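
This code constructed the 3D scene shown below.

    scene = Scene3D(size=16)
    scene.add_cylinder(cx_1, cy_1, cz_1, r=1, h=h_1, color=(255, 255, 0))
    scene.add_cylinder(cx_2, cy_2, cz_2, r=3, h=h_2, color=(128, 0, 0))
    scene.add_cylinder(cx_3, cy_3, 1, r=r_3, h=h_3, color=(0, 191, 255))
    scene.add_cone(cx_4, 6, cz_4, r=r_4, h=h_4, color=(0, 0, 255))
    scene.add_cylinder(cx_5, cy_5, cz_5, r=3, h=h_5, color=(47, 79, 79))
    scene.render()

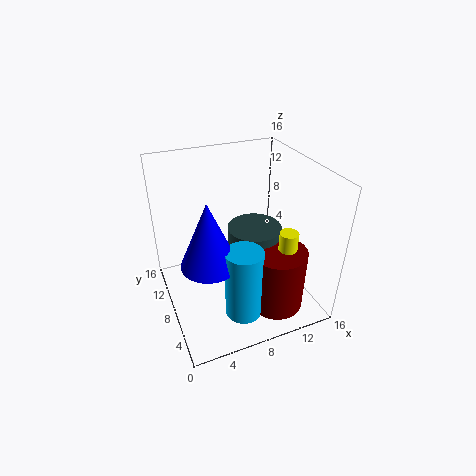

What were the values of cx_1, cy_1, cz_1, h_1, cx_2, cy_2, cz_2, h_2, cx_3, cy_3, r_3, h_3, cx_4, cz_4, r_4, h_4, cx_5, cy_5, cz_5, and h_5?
cx_1 = 12, cy_1 = 4, cz_1 = 4, h_1 = 6, cx_2 = 11, cy_2 = 4, cz_2 = 1, h_2 = 7, cx_3 = 7, cy_3 = 4, r_3 = 2, h_3 = 8, cx_4 = 4, cz_4 = 7, r_4 = 3, h_4 = 7, cx_5 = 10, cy_5 = 8, cz_5 = 1, h_5 = 8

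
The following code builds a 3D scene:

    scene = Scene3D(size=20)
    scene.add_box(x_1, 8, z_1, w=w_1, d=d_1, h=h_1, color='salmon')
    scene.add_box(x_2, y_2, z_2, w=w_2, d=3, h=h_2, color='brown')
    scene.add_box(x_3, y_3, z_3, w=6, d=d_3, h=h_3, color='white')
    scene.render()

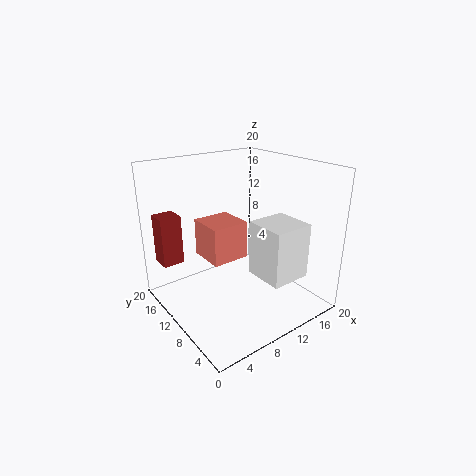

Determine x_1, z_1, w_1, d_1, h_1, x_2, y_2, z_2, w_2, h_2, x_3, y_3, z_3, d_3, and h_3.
x_1 = 5; z_1 = 8; w_1 = 5; d_1 = 5; h_1 = 5; x_2 = 1; y_2 = 15; z_2 = 6; w_2 = 3; h_2 = 7; x_3 = 12; y_3 = 4; z_3 = 4; d_3 = 6; h_3 = 8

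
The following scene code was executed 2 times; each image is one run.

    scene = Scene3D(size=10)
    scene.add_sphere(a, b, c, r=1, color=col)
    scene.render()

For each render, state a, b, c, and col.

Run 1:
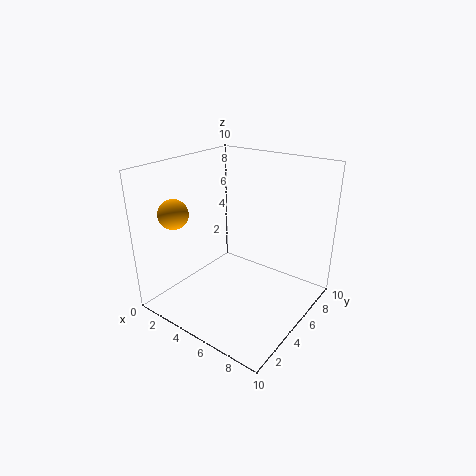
a = 2; b = 2; c = 7; col = 'orange'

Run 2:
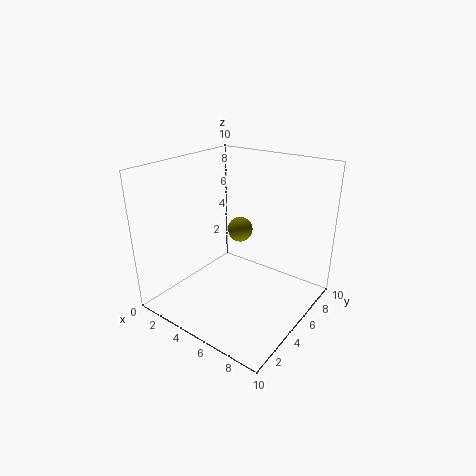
a = 3; b = 8; c = 4; col = 'olive'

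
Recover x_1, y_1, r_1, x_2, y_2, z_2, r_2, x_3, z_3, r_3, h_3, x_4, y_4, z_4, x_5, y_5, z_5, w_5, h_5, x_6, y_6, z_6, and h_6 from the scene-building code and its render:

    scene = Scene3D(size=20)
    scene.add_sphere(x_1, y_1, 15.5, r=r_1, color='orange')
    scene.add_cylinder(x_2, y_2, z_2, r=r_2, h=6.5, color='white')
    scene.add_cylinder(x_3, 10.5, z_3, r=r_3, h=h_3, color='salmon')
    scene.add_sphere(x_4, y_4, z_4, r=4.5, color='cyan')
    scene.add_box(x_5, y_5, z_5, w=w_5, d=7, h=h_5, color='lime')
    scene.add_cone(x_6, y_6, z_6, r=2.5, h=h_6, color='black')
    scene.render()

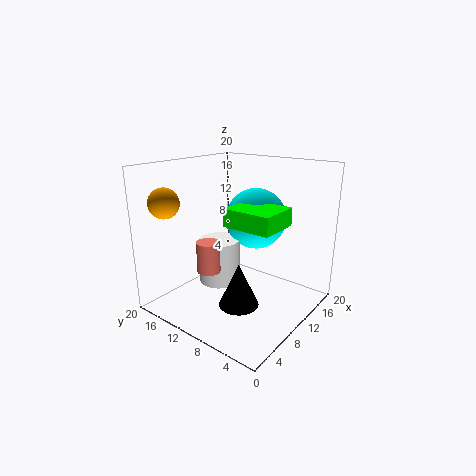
x_1 = 2.5, y_1 = 16, r_1 = 2, x_2 = 10, y_2 = 13.5, z_2 = 2.5, r_2 = 3, x_3 = 4.5, z_3 = 7, r_3 = 1.5, h_3 = 4, x_4 = 15, y_4 = 10.5, z_4 = 11.5, x_5 = 8, y_5 = 4, z_5 = 12, w_5 = 6, h_5 = 2.5, x_6 = 5, y_6 = 6, z_6 = 3.5, h_6 = 5.5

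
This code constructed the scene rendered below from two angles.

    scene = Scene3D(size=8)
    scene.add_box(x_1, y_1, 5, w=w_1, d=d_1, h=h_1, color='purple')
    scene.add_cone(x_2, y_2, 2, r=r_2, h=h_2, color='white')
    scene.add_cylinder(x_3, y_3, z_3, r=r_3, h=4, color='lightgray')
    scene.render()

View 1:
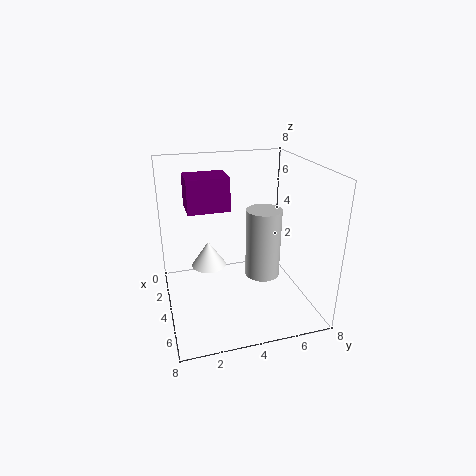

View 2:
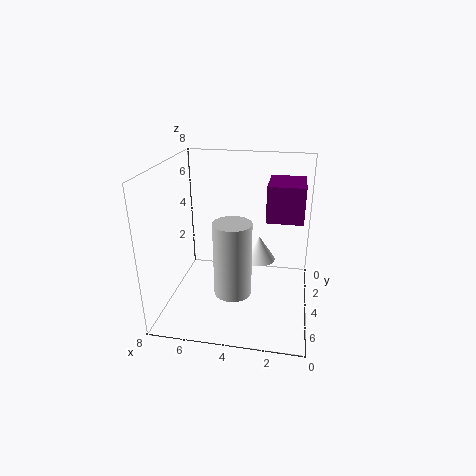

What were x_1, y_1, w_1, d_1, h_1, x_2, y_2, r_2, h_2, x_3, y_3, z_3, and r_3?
x_1 = 0.5, y_1 = 1.5, w_1 = 2, d_1 = 2.5, h_1 = 2, x_2 = 3, y_2 = 2.5, r_2 = 1, h_2 = 1.5, x_3 = 4, y_3 = 5.5, z_3 = 1.5, r_3 = 1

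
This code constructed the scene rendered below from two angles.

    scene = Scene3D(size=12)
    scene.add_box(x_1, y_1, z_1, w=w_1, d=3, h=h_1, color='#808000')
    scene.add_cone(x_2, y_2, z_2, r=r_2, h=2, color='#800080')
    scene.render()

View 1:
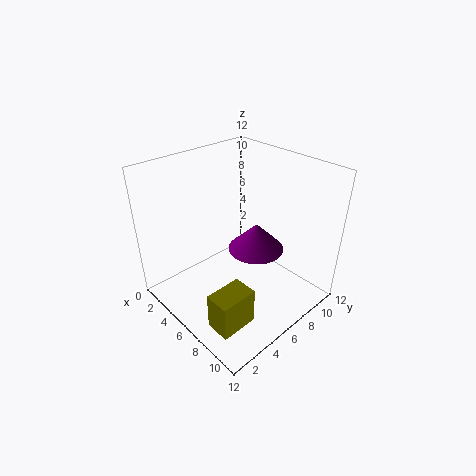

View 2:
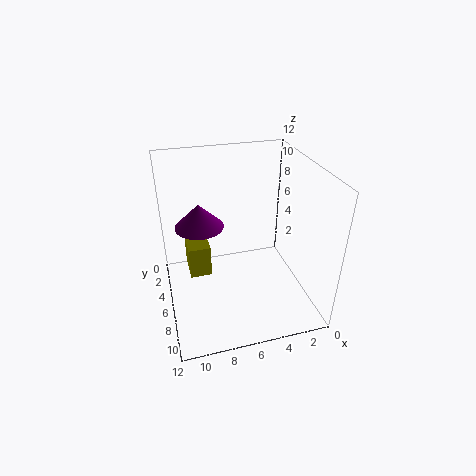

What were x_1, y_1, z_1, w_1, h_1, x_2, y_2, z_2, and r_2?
x_1 = 8
y_1 = 1
z_1 = 1
w_1 = 2
h_1 = 3
x_2 = 9
y_2 = 5
z_2 = 7
r_2 = 2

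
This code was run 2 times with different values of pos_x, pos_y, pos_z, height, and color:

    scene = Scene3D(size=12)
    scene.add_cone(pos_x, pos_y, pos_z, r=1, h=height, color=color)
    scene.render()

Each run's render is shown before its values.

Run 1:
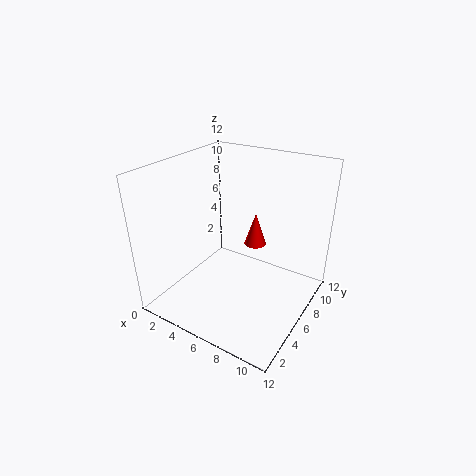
pos_x = 6; pos_y = 9; pos_z = 4; height = 3; color = 'red'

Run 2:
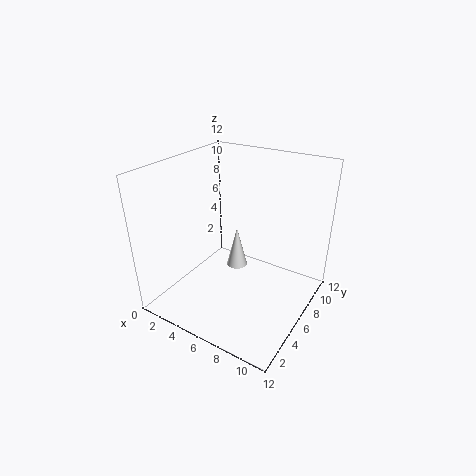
pos_x = 4; pos_y = 9; pos_z = 1; height = 4; color = 'white'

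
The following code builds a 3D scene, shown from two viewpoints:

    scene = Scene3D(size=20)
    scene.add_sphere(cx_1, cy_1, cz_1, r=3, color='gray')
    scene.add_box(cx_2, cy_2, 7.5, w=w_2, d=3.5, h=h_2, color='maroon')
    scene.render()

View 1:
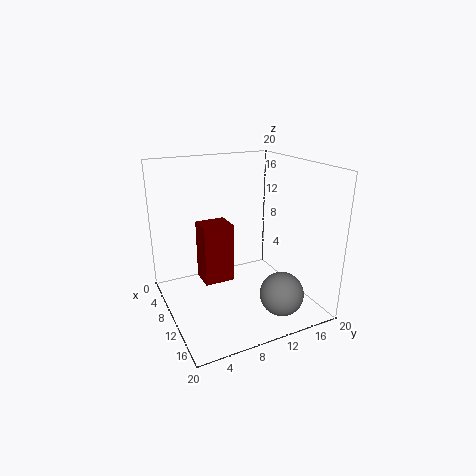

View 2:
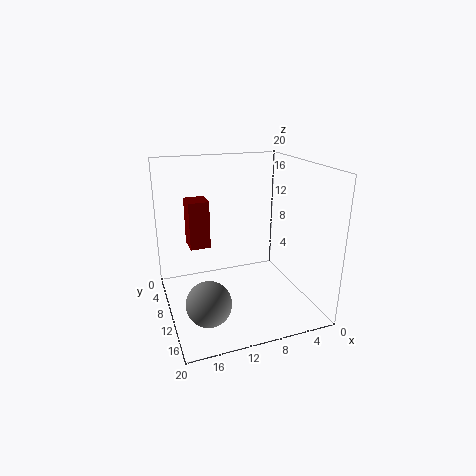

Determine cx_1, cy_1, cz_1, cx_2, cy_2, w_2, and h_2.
cx_1 = 15.5, cy_1 = 14, cz_1 = 3, cx_2 = 13, cy_2 = 3, w_2 = 3, h_2 = 7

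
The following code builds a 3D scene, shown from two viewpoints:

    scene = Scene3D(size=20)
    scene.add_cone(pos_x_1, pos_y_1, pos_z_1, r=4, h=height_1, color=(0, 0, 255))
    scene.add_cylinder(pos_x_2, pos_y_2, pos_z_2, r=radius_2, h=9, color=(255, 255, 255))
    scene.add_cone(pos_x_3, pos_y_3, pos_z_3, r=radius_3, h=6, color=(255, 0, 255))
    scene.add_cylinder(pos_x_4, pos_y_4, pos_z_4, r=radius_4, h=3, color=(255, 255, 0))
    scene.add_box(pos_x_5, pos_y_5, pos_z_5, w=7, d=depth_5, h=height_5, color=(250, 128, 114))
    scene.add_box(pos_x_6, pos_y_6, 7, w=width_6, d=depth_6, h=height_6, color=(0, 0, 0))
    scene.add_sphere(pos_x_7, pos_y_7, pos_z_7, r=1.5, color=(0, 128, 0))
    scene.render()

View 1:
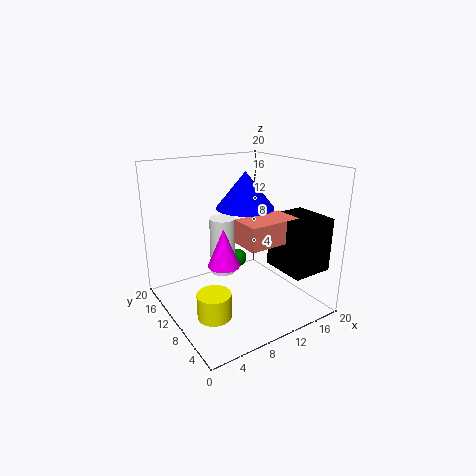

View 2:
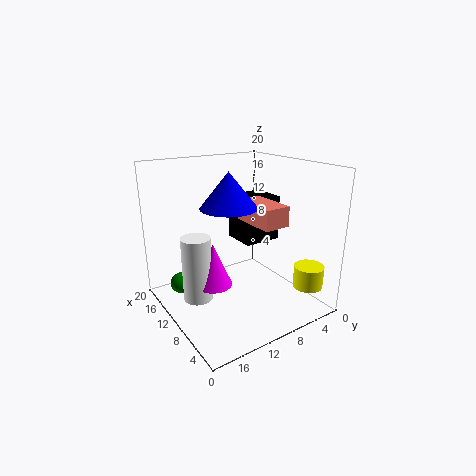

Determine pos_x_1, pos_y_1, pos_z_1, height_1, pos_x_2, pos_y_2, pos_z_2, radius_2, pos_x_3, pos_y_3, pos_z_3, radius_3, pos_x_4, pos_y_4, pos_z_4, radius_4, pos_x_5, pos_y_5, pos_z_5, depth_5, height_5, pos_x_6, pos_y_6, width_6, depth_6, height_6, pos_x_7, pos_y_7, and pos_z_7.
pos_x_1 = 11.5
pos_y_1 = 10.5
pos_z_1 = 14
height_1 = 5
pos_x_2 = 11
pos_y_2 = 16
pos_z_2 = 2
radius_2 = 2
pos_x_3 = 10
pos_y_3 = 14
pos_z_3 = 4
radius_3 = 2.5
pos_x_4 = 2.5
pos_y_4 = 3.5
pos_z_4 = 4
radius_4 = 2
pos_x_5 = 7.5
pos_y_5 = 3
pos_z_5 = 11
depth_5 = 4
height_5 = 3
pos_x_6 = 12.5
pos_y_6 = 0.5
width_6 = 5.5
depth_6 = 6
height_6 = 7
pos_x_7 = 14.5
pos_y_7 = 17
pos_z_7 = 3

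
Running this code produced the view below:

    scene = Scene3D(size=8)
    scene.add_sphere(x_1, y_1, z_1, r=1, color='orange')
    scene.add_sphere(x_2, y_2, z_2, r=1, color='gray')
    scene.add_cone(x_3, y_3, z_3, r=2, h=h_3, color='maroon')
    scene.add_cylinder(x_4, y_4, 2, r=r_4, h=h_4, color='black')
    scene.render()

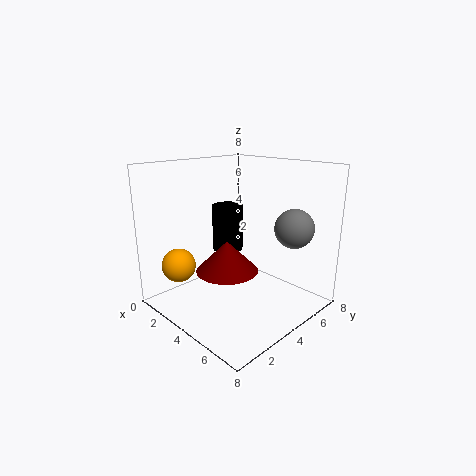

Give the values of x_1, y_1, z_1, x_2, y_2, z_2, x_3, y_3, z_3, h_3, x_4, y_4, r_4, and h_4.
x_1 = 1; y_1 = 2; z_1 = 2; x_2 = 7; y_2 = 5; z_2 = 5; x_3 = 2; y_3 = 5; z_3 = 1; h_3 = 2; x_4 = 1; y_4 = 6; r_4 = 1; h_4 = 3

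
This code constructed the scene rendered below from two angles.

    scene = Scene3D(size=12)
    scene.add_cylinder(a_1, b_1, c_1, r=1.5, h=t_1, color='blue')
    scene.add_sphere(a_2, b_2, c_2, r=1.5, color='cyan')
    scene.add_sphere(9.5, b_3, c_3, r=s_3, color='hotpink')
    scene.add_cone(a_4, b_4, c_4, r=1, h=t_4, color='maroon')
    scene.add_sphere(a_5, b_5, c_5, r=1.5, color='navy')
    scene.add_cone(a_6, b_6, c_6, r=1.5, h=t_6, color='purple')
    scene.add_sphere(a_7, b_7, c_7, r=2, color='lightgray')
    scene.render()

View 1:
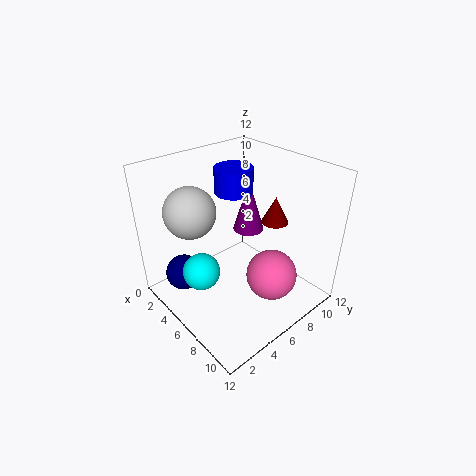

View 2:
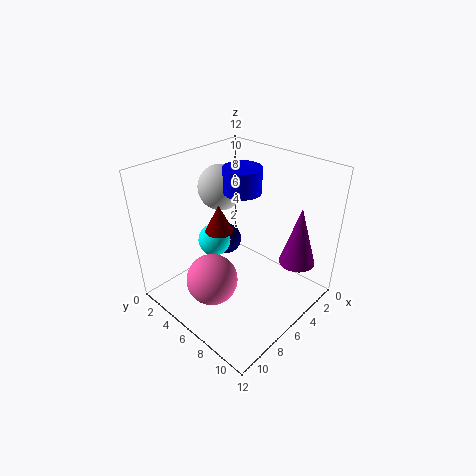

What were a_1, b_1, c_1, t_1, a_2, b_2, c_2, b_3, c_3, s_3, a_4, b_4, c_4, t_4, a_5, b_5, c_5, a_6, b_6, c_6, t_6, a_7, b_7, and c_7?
a_1 = 5.5; b_1 = 6; c_1 = 10; t_1 = 2; a_2 = 5.5; b_2 = 2.5; c_2 = 4; b_3 = 6.5; c_3 = 4; s_3 = 2; a_4 = 9; b_4 = 7; c_4 = 8.5; t_4 = 2; a_5 = 3.5; b_5 = 2; c_5 = 3; a_6 = 3; b_6 = 10; c_6 = 4; t_6 = 5; a_7 = 4.5; b_7 = 2.5; c_7 = 9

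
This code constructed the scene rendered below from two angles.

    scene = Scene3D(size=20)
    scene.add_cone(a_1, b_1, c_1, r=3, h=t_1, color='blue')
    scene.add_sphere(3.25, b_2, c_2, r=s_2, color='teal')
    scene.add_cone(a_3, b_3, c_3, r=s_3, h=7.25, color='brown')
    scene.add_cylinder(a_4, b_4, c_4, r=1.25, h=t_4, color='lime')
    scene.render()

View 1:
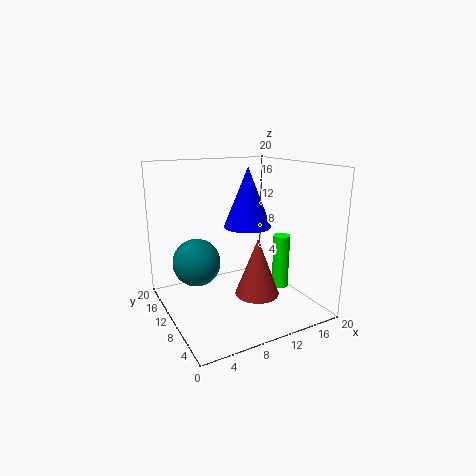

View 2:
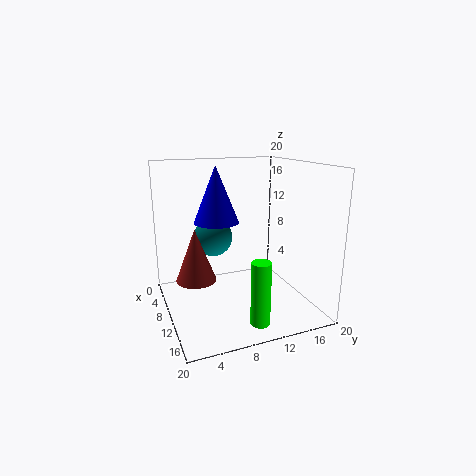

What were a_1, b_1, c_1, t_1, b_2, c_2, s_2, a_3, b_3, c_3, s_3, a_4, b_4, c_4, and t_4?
a_1 = 9.75
b_1 = 7
c_1 = 12.5
t_1 = 7.5
b_2 = 8.5
c_2 = 8.25
s_2 = 3
a_3 = 9.5
b_3 = 4
c_3 = 4.5
s_3 = 2.75
a_4 = 17.5
b_4 = 10
c_4 = 1
t_4 = 8.25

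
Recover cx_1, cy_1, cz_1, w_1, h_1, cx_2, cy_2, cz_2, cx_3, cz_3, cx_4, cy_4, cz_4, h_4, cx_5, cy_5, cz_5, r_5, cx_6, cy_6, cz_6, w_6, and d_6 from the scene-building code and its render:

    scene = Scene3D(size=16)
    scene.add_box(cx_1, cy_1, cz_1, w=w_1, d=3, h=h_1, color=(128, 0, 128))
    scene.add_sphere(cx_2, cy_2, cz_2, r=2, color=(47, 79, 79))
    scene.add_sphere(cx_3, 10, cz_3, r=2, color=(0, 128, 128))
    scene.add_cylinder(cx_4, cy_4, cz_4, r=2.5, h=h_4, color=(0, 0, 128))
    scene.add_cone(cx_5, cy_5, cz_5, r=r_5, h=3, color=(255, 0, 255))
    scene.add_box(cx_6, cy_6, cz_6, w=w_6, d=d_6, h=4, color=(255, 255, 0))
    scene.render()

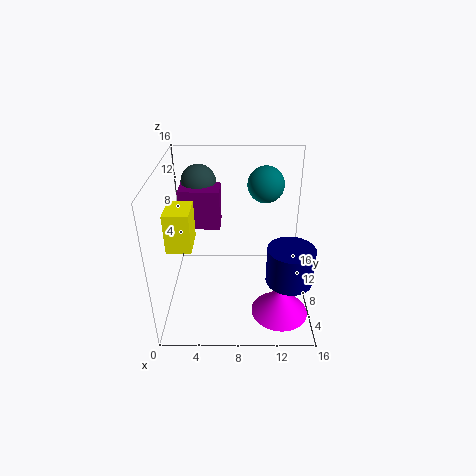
cx_1 = 1.5; cy_1 = 9; cz_1 = 8.5; w_1 = 4.5; h_1 = 4.5; cx_2 = 3.5; cy_2 = 12; cz_2 = 13; cx_3 = 11; cz_3 = 13.5; cx_4 = 13.5; cy_4 = 5; cz_4 = 4.5; h_4 = 4; cx_5 = 12.5; cy_5 = 3.5; cz_5 = 1.5; r_5 = 3; cx_6 = 1; cy_6 = 3.5; cz_6 = 9; w_6 = 2.5; d_6 = 3.5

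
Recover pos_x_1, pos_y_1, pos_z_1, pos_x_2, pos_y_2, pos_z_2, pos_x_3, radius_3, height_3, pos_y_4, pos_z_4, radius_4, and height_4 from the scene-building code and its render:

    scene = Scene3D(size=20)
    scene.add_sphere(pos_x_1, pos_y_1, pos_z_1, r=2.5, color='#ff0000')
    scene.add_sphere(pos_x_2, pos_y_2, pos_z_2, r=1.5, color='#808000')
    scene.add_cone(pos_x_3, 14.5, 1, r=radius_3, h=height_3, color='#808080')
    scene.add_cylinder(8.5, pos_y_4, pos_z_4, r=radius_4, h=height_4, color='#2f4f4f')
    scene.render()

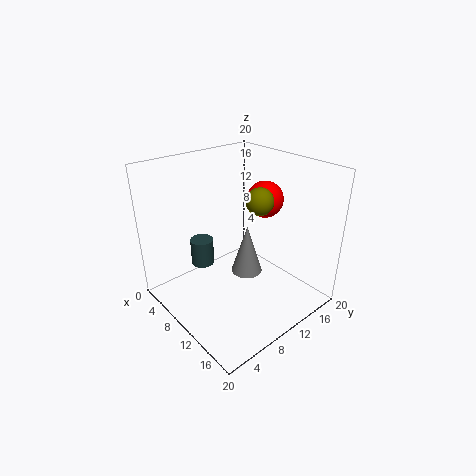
pos_x_1 = 11; pos_y_1 = 14; pos_z_1 = 15; pos_x_2 = 17; pos_y_2 = 7; pos_z_2 = 18.5; pos_x_3 = 7; radius_3 = 2.5; height_3 = 8; pos_y_4 = 5; pos_z_4 = 7.5; radius_4 = 1.5; height_4 = 3.5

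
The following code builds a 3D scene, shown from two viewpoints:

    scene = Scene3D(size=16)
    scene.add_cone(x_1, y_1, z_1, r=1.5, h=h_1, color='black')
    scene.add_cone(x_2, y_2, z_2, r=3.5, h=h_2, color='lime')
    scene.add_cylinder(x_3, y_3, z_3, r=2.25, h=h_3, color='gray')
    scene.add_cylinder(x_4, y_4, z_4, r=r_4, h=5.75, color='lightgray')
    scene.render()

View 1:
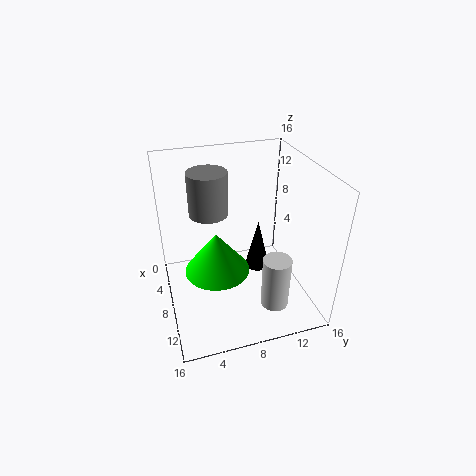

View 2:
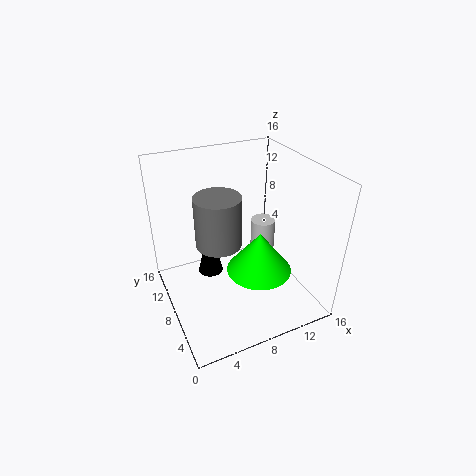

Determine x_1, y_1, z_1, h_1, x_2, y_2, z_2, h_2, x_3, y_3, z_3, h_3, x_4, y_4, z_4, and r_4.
x_1 = 5.75
y_1 = 11.25
z_1 = 2
h_1 = 6.25
x_2 = 9.25
y_2 = 5.25
z_2 = 5.25
h_2 = 4.5
x_3 = 4.75
y_3 = 5.5
z_3 = 9.75
h_3 = 5
x_4 = 12.75
y_4 = 10.75
z_4 = 2
r_4 = 1.5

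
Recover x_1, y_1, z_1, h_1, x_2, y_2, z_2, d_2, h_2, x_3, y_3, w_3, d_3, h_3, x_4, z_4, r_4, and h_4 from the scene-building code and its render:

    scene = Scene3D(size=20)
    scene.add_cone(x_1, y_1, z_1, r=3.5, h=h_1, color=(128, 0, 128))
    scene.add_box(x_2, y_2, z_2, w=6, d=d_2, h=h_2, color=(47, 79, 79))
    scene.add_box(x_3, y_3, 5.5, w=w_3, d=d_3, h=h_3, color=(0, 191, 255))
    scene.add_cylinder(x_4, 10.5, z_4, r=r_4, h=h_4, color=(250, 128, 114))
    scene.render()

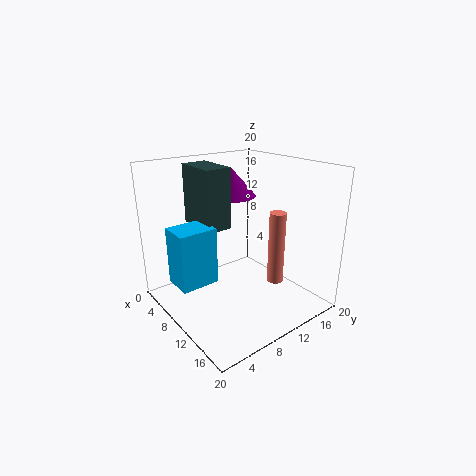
x_1 = 6.5, y_1 = 11.5, z_1 = 15, h_1 = 4, x_2 = 4.5, y_2 = 5, z_2 = 12, d_2 = 3.5, h_2 = 8, x_3 = 7.5, y_3 = 0.5, w_3 = 4, d_3 = 5, h_3 = 7.5, x_4 = 17, z_4 = 6.5, r_4 = 1, h_4 = 9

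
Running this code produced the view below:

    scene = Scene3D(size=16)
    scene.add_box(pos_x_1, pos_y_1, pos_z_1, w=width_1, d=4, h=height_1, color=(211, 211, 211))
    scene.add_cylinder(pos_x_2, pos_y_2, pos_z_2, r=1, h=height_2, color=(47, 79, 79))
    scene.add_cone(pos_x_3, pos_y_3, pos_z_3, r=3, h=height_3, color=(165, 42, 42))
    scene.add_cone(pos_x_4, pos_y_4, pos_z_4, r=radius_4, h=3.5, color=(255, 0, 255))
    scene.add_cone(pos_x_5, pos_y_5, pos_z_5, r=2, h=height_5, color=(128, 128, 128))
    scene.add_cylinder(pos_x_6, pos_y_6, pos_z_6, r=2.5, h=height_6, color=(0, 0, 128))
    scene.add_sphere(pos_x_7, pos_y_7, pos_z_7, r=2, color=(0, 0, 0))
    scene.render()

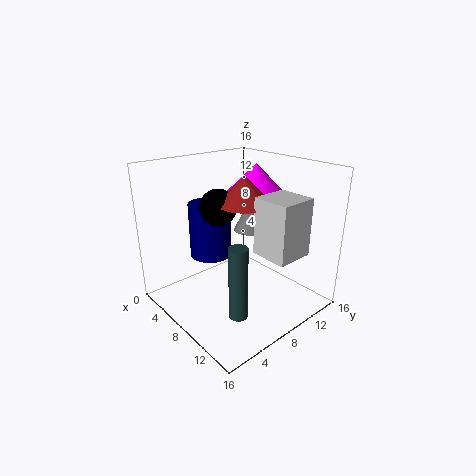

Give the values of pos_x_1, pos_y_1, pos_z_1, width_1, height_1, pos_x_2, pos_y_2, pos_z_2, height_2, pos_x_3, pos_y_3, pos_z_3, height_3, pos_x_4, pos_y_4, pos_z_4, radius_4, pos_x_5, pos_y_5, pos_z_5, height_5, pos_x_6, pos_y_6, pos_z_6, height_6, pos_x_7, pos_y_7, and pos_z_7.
pos_x_1 = 11
pos_y_1 = 7.5
pos_z_1 = 7.5
width_1 = 4
height_1 = 6
pos_x_2 = 11.5
pos_y_2 = 5
pos_z_2 = 1
height_2 = 8
pos_x_3 = 8.5
pos_y_3 = 8.5
pos_z_3 = 12
height_3 = 3
pos_x_4 = 6.5
pos_y_4 = 12
pos_z_4 = 12
radius_4 = 3.5
pos_x_5 = 4.5
pos_y_5 = 13
pos_z_5 = 6.5
height_5 = 4
pos_x_6 = 3.5
pos_y_6 = 7.5
pos_z_6 = 4.5
height_6 = 6.5
pos_x_7 = 6.5
pos_y_7 = 6.5
pos_z_7 = 11.5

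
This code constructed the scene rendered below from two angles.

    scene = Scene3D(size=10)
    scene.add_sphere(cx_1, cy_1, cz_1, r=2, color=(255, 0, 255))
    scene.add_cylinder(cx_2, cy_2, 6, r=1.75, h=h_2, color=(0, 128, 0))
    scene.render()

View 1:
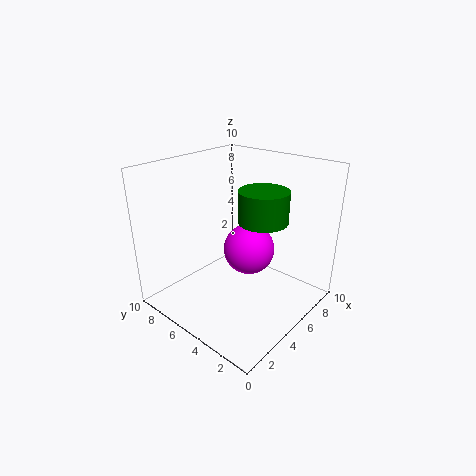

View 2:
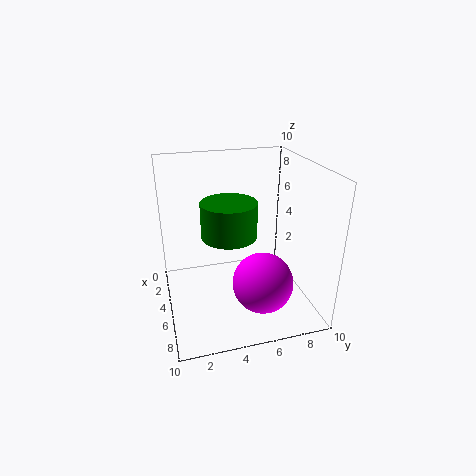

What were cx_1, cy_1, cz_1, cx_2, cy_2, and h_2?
cx_1 = 7.5, cy_1 = 6, cz_1 = 2.75, cx_2 = 6.5, cy_2 = 4, h_2 = 2.25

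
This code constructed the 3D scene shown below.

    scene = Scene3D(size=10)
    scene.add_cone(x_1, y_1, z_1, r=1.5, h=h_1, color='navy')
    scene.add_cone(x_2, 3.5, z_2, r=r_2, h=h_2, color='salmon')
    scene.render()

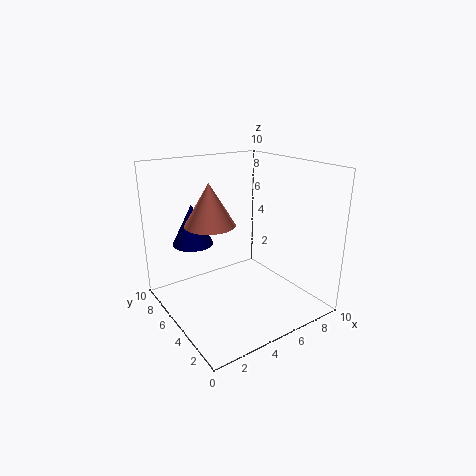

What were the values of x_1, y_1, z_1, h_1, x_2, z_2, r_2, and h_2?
x_1 = 3
y_1 = 8
z_1 = 4
h_1 = 3
x_2 = 2
z_2 = 7
r_2 = 1.5
h_2 = 2.5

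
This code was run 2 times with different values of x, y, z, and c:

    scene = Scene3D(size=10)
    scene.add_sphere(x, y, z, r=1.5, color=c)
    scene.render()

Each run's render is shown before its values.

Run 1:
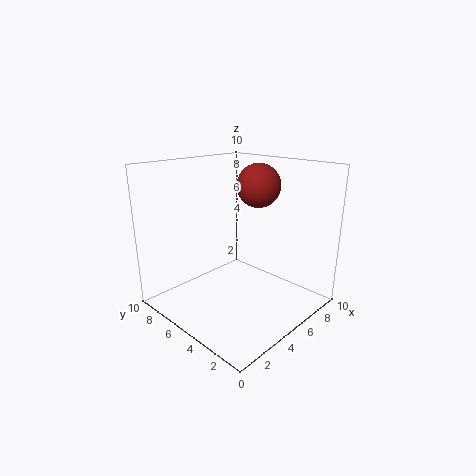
x = 6.5, y = 4.5, z = 8.5, c = 'brown'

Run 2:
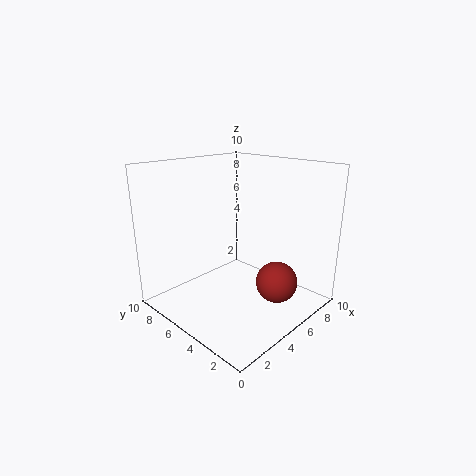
x = 7, y = 3, z = 1.5, c = 'brown'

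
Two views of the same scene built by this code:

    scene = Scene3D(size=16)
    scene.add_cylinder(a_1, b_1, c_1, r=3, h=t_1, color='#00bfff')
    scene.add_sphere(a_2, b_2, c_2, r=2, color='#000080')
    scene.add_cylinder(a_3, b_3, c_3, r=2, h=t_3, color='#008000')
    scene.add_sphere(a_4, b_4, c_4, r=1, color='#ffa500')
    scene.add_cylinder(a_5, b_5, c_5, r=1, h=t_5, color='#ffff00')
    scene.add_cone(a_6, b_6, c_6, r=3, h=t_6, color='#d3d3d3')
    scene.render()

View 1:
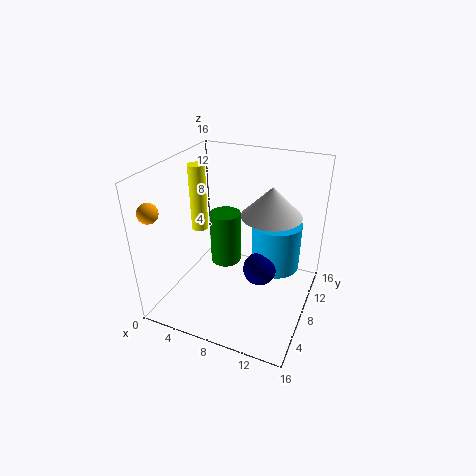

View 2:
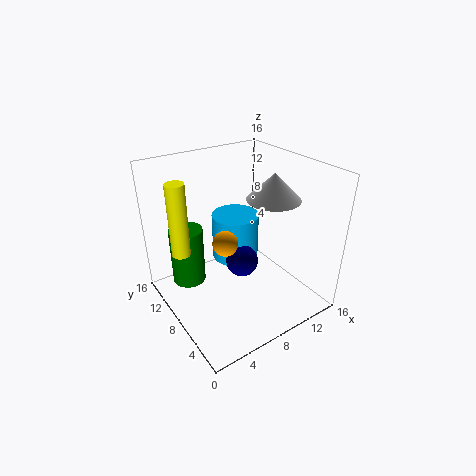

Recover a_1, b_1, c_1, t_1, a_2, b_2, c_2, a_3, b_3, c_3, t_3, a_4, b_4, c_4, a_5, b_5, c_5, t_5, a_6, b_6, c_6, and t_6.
a_1 = 11; b_1 = 13; c_1 = 2; t_1 = 6; a_2 = 10; b_2 = 10; c_2 = 3; a_3 = 4; b_3 = 13; c_3 = 1; t_3 = 7; a_4 = 2; b_4 = 1; c_4 = 13; a_5 = 2; b_5 = 10; c_5 = 7; t_5 = 8; a_6 = 12; b_6 = 7; c_6 = 12; t_6 = 3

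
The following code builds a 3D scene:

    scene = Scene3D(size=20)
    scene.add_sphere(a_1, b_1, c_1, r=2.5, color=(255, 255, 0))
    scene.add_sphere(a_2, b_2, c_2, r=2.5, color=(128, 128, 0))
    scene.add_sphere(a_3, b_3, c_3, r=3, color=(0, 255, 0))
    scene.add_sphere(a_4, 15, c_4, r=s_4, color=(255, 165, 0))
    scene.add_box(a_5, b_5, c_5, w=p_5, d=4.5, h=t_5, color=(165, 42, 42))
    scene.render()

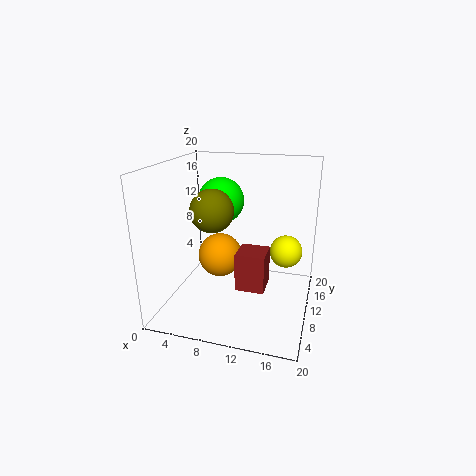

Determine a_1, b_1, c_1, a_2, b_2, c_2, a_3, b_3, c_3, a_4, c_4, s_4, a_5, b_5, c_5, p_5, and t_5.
a_1 = 16, b_1 = 16, c_1 = 6, a_2 = 9, b_2 = 3, c_2 = 16, a_3 = 8, b_3 = 9, c_3 = 15.5, a_4 = 5.5, c_4 = 4.5, s_4 = 3.5, a_5 = 9, b_5 = 11.5, c_5 = 0.5, p_5 = 4.5, t_5 = 6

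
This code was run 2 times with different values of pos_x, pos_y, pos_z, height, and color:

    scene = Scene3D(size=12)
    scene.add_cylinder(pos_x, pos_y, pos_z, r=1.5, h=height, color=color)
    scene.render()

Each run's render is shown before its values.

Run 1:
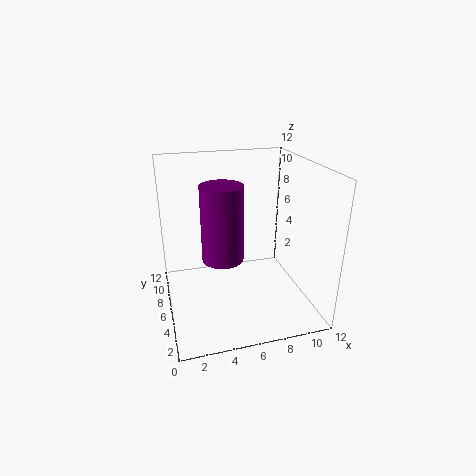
pos_x = 4
pos_y = 3
pos_z = 6
height = 5.5
color = 'purple'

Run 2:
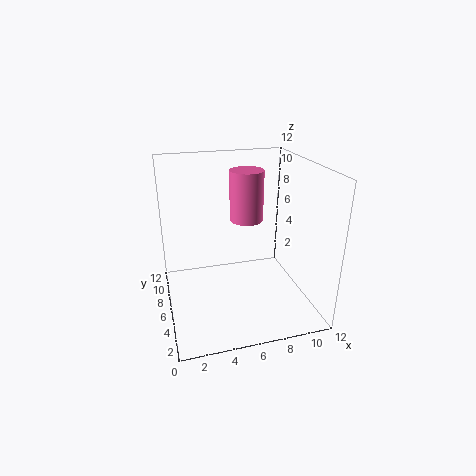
pos_x = 7.5
pos_y = 8.5
pos_z = 6.5
height = 4.5
color = 'hotpink'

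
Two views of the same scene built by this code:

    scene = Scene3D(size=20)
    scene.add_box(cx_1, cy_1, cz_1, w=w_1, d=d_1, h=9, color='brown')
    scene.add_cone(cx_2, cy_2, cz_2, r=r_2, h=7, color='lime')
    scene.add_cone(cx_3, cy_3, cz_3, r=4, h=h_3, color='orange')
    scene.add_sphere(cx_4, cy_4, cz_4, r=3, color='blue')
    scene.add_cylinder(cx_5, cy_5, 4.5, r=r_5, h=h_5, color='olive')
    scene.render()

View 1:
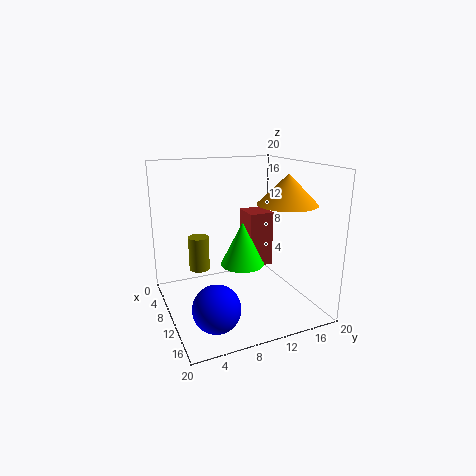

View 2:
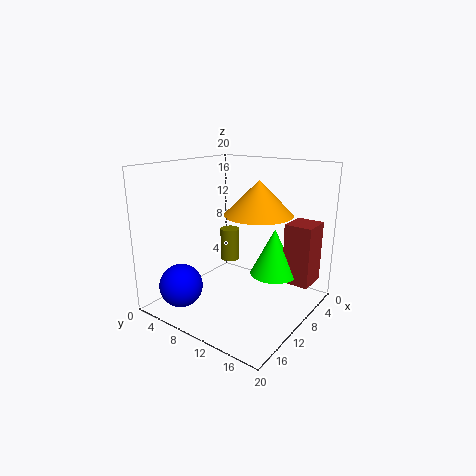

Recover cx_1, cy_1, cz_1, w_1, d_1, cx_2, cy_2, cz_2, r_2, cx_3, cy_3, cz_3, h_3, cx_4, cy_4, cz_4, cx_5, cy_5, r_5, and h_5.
cx_1 = 0.5; cy_1 = 14.5; cz_1 = 2.5; w_1 = 4.5; d_1 = 4; cx_2 = 5; cy_2 = 13; cz_2 = 3.5; r_2 = 3.5; cx_3 = 13.5; cy_3 = 15.5; cz_3 = 15; h_3 = 4; cx_4 = 16; cy_4 = 4.5; cz_4 = 3.5; cx_5 = 6; cy_5 = 5.5; r_5 = 1.5; h_5 = 5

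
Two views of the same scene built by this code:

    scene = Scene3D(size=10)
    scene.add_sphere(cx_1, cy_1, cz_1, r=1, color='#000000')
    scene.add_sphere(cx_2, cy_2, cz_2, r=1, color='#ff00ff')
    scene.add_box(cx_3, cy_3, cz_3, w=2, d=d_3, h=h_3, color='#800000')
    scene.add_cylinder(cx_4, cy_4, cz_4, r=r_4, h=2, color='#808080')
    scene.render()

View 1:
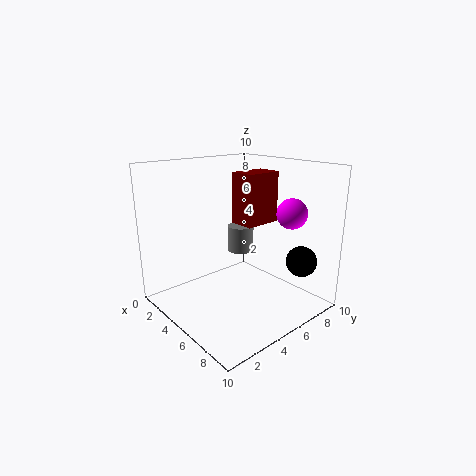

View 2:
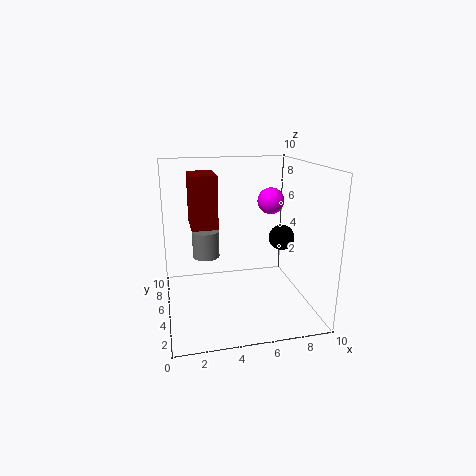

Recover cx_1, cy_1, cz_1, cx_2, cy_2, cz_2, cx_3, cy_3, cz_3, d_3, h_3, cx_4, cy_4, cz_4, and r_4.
cx_1 = 9, cy_1 = 7, cz_1 = 4, cx_2 = 8, cy_2 = 7, cz_2 = 7, cx_3 = 2, cy_3 = 7, cz_3 = 5, d_3 = 3, h_3 = 4, cx_4 = 3, cy_4 = 7, cz_4 = 3, r_4 = 1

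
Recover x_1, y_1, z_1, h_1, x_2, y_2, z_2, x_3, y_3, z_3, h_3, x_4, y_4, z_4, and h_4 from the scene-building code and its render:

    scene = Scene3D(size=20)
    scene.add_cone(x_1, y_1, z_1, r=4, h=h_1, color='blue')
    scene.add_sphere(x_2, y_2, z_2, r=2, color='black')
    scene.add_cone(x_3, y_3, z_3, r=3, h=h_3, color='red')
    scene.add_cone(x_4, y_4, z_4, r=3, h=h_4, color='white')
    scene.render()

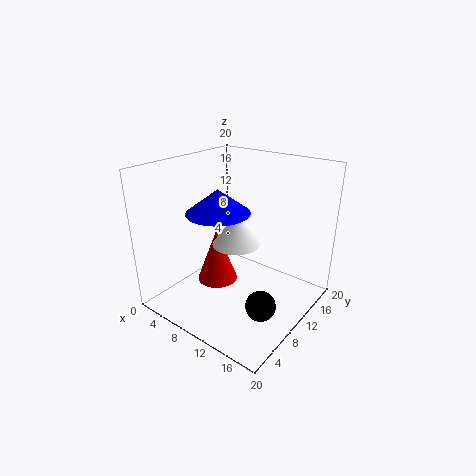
x_1 = 10
y_1 = 6
z_1 = 15
h_1 = 3
x_2 = 16
y_2 = 7
z_2 = 3
x_3 = 6
y_3 = 10
z_3 = 2
h_3 = 8
x_4 = 12
y_4 = 7
z_4 = 11
h_4 = 4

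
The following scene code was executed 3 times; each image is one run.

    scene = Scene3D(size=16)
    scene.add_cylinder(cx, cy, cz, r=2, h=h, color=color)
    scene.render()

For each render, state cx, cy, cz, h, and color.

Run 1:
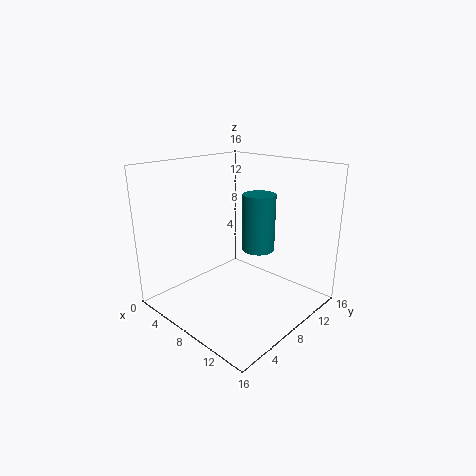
cx = 7.25; cy = 12.5; cz = 5; h = 7; color = 'teal'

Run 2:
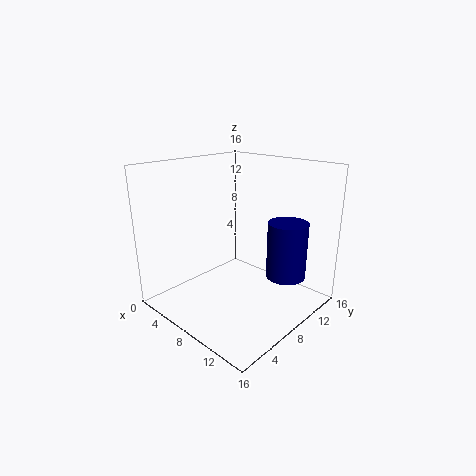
cx = 14; cy = 8.75; cz = 5.25; h = 5.75; color = 'navy'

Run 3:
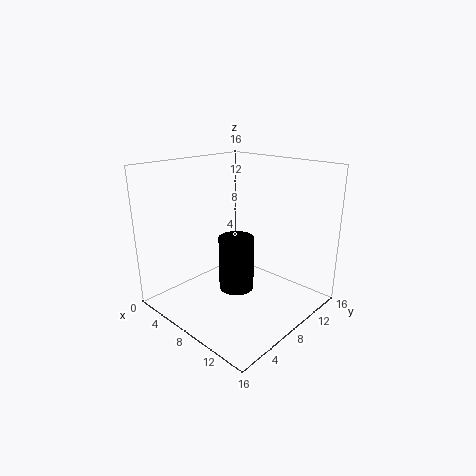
cx = 7.75; cy = 8; cz = 1.75; h = 6.25; color = 'black'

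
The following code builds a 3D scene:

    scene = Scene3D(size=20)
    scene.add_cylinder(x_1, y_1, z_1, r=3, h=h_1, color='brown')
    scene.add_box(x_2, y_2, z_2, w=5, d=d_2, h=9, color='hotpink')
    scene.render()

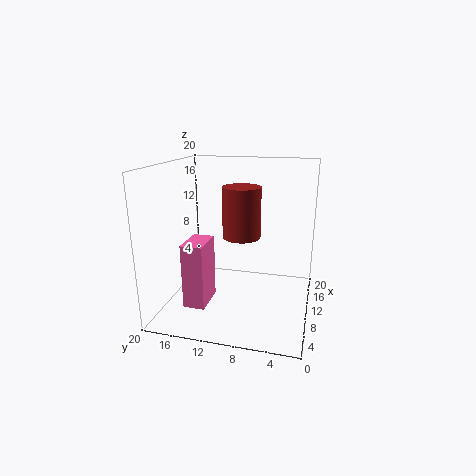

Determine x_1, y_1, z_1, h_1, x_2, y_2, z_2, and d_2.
x_1 = 16
y_1 = 11
z_1 = 8
h_1 = 8
x_2 = 5
y_2 = 13.5
z_2 = 1
d_2 = 3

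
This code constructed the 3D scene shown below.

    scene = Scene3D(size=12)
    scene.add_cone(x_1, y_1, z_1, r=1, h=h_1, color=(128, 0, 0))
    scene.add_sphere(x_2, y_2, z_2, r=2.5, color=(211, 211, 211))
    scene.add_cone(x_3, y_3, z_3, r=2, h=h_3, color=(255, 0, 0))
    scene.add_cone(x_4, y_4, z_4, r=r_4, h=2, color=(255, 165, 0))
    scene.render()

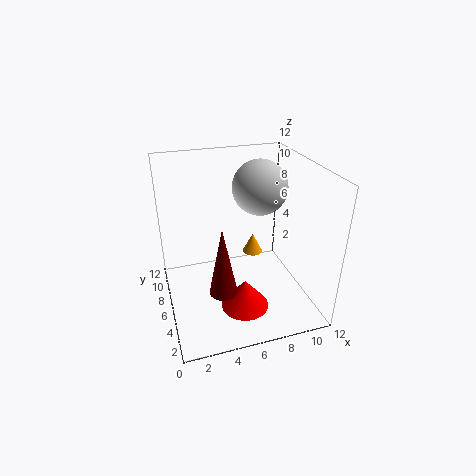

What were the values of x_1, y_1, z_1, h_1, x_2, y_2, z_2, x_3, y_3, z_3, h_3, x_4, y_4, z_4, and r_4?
x_1 = 3.5; y_1 = 1.5; z_1 = 4.5; h_1 = 5; x_2 = 9; y_2 = 9; z_2 = 9; x_3 = 6; y_3 = 4; z_3 = 0.5; h_3 = 2.5; x_4 = 9; y_4 = 10.5; z_4 = 1.5; r_4 = 1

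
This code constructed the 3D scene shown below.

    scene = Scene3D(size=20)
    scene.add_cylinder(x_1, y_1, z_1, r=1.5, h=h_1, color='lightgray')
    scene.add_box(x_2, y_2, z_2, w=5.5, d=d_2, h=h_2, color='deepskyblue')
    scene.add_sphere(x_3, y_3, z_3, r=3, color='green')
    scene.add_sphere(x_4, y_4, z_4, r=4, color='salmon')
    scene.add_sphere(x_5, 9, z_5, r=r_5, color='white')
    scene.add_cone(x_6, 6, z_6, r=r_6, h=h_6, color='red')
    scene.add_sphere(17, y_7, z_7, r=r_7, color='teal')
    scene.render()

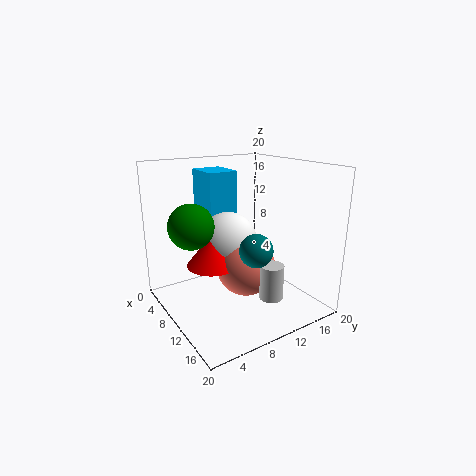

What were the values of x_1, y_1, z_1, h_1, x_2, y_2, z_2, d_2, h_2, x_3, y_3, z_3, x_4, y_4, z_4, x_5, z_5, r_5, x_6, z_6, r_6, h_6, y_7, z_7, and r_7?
x_1 = 17, y_1 = 10.5, z_1 = 4, h_1 = 4.5, x_2 = 0.5, y_2 = 8, z_2 = 12, d_2 = 4.5, h_2 = 6.5, x_3 = 9, y_3 = 3.5, z_3 = 12.5, x_4 = 12, y_4 = 10, z_4 = 6.5, x_5 = 9, z_5 = 9.5, r_5 = 4, x_6 = 10, z_6 = 7, r_6 = 3.5, h_6 = 4.5, y_7 = 8, z_7 = 11, r_7 = 2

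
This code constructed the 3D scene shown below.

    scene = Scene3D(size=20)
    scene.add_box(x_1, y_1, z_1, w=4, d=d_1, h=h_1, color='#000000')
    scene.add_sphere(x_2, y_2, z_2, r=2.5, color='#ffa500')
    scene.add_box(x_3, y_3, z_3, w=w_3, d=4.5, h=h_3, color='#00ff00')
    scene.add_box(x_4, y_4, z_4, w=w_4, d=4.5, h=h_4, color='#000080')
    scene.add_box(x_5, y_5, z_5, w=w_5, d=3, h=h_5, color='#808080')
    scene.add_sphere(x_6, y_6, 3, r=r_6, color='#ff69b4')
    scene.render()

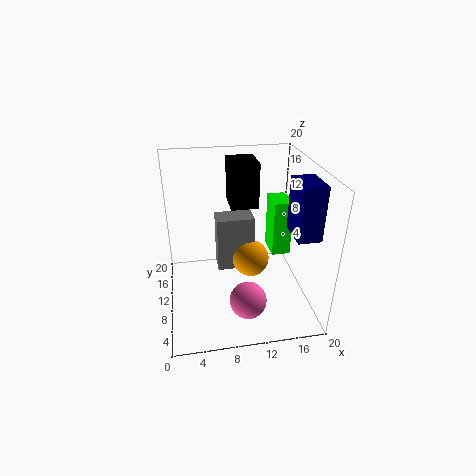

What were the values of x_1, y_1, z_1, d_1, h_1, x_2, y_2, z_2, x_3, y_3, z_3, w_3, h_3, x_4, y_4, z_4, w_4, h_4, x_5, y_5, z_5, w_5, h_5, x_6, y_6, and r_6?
x_1 = 9.5, y_1 = 12.5, z_1 = 13, d_1 = 5, h_1 = 6.5, x_2 = 11.5, y_2 = 8.5, z_2 = 7.5, x_3 = 16.5, y_3 = 14.5, z_3 = 3.5, w_3 = 3, h_3 = 9, x_4 = 16, y_4 = 3, z_4 = 12.5, w_4 = 3, h_4 = 7, x_5 = 7, y_5 = 8.5, z_5 = 6, w_5 = 5, h_5 = 7.5, x_6 = 10.5, y_6 = 5, r_6 = 2.5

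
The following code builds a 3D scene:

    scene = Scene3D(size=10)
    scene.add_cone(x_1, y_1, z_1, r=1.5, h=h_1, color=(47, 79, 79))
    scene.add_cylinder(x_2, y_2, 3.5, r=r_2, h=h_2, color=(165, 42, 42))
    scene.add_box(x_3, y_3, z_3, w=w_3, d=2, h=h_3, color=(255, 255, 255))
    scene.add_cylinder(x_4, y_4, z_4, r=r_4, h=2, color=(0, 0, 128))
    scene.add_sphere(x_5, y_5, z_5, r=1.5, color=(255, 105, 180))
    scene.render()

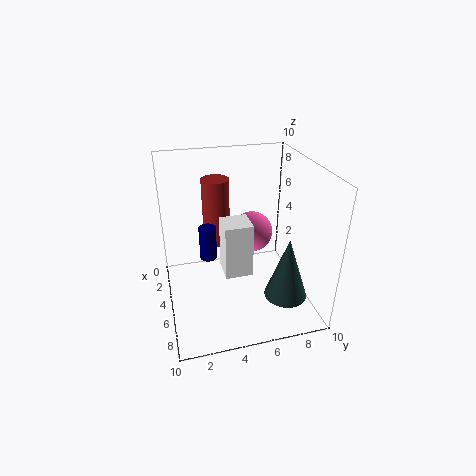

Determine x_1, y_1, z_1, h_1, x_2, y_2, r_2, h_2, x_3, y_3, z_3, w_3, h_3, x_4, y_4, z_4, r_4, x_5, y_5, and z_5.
x_1 = 7; y_1 = 8; z_1 = 1; h_1 = 4.5; x_2 = 2.5; y_2 = 4; r_2 = 1; h_2 = 5; x_3 = 3.5; y_3 = 4; z_3 = 2; w_3 = 2; h_3 = 4; x_4 = 7.5; y_4 = 2.5; z_4 = 5.5; r_4 = 0.5; x_5 = 3.5; y_5 = 6.5; z_5 = 4.5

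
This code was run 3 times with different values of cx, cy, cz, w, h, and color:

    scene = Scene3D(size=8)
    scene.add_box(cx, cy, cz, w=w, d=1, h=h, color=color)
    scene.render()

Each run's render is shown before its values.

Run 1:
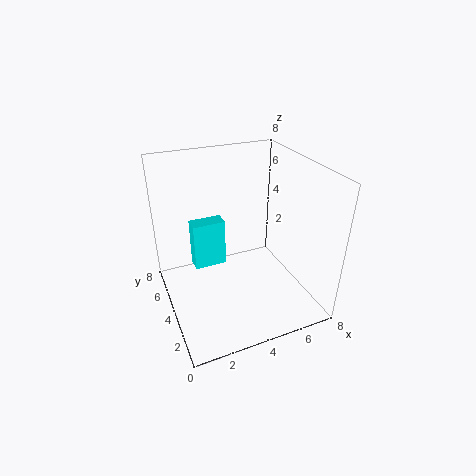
cx = 2; cy = 6; cz = 1; w = 2; h = 3; color = 'cyan'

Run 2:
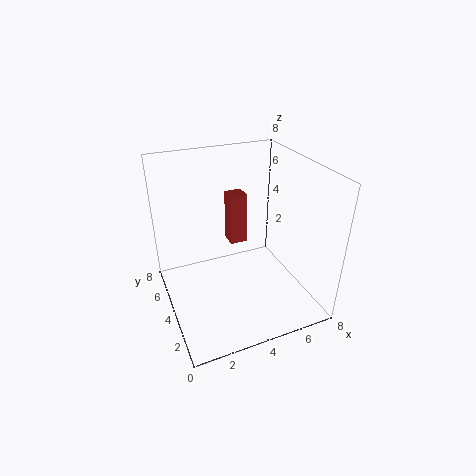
cx = 4; cy = 5; cz = 3; w = 1; h = 3; color = 'brown'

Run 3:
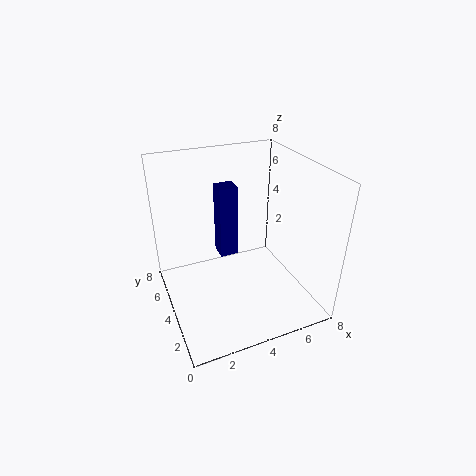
cx = 3; cy = 4; cz = 3; w = 1; h = 4; color = 'navy'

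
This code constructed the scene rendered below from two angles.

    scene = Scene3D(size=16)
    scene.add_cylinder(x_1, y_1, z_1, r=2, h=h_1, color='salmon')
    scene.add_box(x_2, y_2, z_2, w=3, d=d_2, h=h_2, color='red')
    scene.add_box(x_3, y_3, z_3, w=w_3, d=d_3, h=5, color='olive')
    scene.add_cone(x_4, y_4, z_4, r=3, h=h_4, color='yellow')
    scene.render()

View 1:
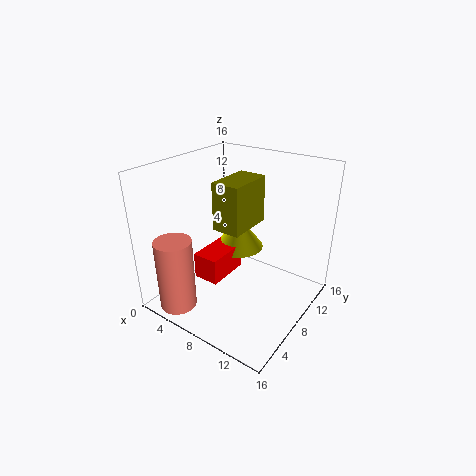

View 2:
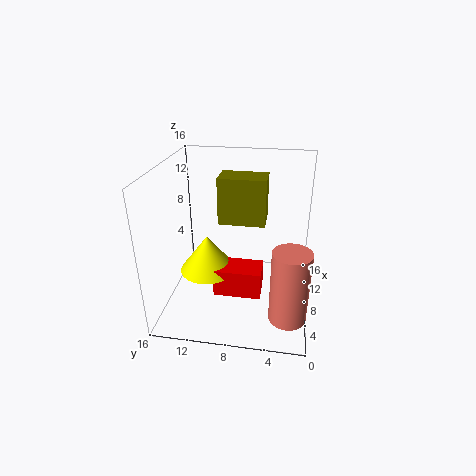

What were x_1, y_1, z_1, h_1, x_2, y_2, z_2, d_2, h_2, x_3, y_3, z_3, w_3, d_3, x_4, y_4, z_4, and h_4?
x_1 = 4, y_1 = 2, z_1 = 1, h_1 = 8, x_2 = 4, y_2 = 5, z_2 = 3, d_2 = 5, h_2 = 3, x_3 = 7, y_3 = 5, z_3 = 10, w_3 = 3, d_3 = 5, x_4 = 6, y_4 = 11, z_4 = 5, h_4 = 4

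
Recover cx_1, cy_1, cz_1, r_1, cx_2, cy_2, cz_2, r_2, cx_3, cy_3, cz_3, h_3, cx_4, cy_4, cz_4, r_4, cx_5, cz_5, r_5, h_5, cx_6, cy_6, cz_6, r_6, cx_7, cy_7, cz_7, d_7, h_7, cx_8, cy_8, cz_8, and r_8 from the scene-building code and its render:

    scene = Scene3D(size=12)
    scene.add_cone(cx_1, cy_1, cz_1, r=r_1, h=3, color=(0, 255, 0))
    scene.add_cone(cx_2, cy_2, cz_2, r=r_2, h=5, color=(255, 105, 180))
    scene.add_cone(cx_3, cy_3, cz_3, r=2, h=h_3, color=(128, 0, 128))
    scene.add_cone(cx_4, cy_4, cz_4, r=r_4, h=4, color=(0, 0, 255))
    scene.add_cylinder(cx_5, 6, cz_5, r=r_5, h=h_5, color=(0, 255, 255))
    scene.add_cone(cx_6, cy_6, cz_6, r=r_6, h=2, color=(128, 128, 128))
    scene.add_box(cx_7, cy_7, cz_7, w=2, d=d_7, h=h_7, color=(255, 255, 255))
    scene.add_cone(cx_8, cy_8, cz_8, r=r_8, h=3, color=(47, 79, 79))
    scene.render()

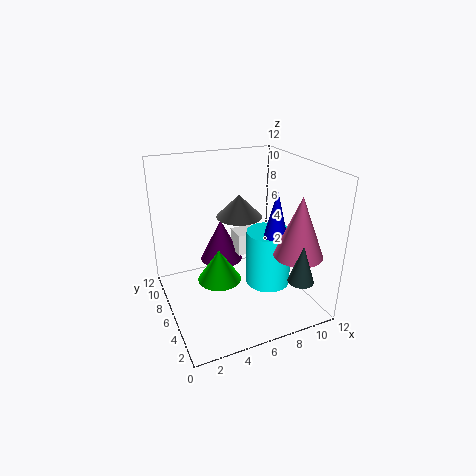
cx_1 = 5; cy_1 = 8; cz_1 = 1; r_1 = 2; cx_2 = 10; cy_2 = 3; cz_2 = 5; r_2 = 2; cx_3 = 6; cy_3 = 10; cz_3 = 2; h_3 = 4; cx_4 = 9; cy_4 = 5; cz_4 = 6; r_4 = 1; cx_5 = 9; cz_5 = 1; r_5 = 2; h_5 = 5; cx_6 = 7; cy_6 = 8; cz_6 = 7; r_6 = 2; cx_7 = 7; cy_7 = 8; cz_7 = 3; d_7 = 2; h_7 = 2; cx_8 = 9; cy_8 = 1; cz_8 = 4; r_8 = 1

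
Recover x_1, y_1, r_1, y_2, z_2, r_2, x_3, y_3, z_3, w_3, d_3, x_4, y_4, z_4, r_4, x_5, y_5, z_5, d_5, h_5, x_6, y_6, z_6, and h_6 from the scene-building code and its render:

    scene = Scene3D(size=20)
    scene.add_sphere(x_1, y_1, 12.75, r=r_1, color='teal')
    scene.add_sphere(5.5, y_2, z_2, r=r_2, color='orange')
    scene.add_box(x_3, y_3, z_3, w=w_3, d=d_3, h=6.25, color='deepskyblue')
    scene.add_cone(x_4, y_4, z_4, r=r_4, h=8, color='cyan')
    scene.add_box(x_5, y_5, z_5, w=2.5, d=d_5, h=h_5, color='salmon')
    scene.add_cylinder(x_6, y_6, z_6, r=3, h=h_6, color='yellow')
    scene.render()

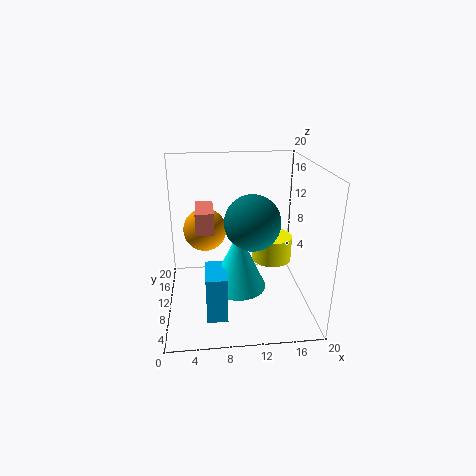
x_1 = 11.75, y_1 = 8.5, r_1 = 3.75, y_2 = 15.25, z_2 = 9.25, r_2 = 3.25, x_3 = 5.25, y_3 = 3.5, z_3 = 1, w_3 = 2.75, d_3 = 5.25, x_4 = 9.75, y_4 = 7.5, z_4 = 4, r_4 = 3.75, x_5 = 4.25, y_5 = 9, z_5 = 11, d_5 = 5.75, h_5 = 3, x_6 = 15.5, y_6 = 13, z_6 = 5, h_6 = 3.75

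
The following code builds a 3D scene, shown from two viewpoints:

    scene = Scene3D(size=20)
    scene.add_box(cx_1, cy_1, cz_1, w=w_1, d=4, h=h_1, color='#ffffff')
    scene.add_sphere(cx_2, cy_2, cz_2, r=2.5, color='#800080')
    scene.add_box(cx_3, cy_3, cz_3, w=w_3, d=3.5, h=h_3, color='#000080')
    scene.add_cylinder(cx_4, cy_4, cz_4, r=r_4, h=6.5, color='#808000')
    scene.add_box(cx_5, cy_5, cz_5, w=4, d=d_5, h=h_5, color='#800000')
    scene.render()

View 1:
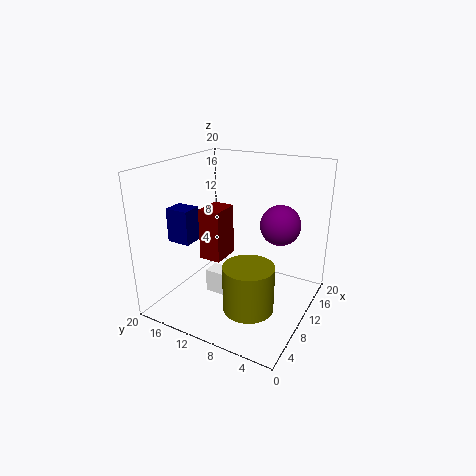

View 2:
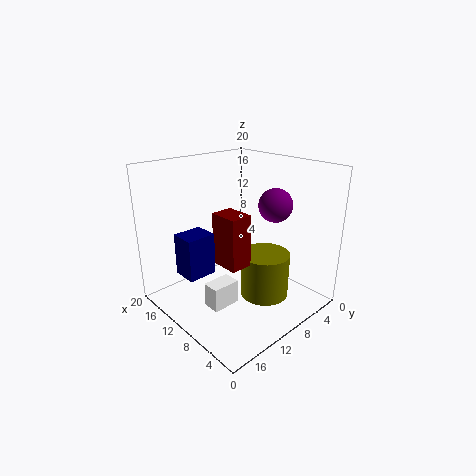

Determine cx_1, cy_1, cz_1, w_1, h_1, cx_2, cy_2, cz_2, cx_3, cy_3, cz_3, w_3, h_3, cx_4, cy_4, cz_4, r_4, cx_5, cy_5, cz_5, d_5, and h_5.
cx_1 = 9, cy_1 = 11, cz_1 = 0.5, w_1 = 2.5, h_1 = 3.5, cx_2 = 9, cy_2 = 3.5, cz_2 = 13.5, cx_3 = 7, cy_3 = 16.5, cz_3 = 8.5, w_3 = 3, h_3 = 5, cx_4 = 7.5, cy_4 = 7, cz_4 = 1, r_4 = 3.5, cx_5 = 6.5, cy_5 = 11, cz_5 = 7.5, d_5 = 3, h_5 = 7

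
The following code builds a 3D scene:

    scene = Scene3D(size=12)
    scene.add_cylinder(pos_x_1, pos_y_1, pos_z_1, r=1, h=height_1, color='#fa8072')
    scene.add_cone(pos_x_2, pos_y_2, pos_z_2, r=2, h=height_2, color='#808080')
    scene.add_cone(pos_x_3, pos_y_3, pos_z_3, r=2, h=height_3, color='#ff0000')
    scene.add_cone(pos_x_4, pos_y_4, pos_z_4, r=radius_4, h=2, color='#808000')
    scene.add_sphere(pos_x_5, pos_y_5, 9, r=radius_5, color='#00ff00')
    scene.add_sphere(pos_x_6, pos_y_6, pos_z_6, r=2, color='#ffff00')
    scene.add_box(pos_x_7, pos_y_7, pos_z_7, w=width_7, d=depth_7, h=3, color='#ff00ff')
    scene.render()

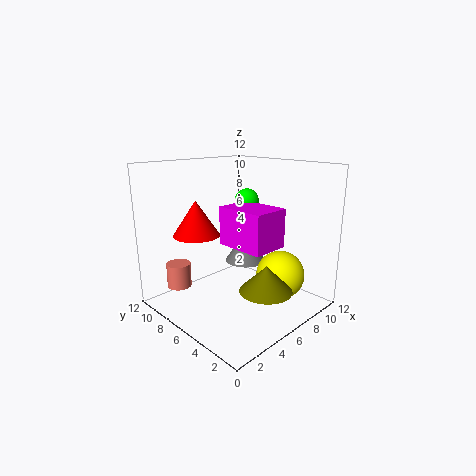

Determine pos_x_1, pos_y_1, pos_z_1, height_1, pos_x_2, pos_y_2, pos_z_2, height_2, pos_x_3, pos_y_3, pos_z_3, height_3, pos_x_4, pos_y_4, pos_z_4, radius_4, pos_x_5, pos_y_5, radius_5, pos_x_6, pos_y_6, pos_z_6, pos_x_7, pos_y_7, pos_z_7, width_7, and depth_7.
pos_x_1 = 2
pos_y_1 = 9
pos_z_1 = 2
height_1 = 2
pos_x_2 = 10
pos_y_2 = 9
pos_z_2 = 2
height_2 = 3
pos_x_3 = 4
pos_y_3 = 9
pos_z_3 = 6
height_3 = 3
pos_x_4 = 5
pos_y_4 = 2
pos_z_4 = 3
radius_4 = 2
pos_x_5 = 7
pos_y_5 = 6
radius_5 = 1
pos_x_6 = 8
pos_y_6 = 3
pos_z_6 = 3
pos_x_7 = 4
pos_y_7 = 2
pos_z_7 = 6
width_7 = 3
depth_7 = 4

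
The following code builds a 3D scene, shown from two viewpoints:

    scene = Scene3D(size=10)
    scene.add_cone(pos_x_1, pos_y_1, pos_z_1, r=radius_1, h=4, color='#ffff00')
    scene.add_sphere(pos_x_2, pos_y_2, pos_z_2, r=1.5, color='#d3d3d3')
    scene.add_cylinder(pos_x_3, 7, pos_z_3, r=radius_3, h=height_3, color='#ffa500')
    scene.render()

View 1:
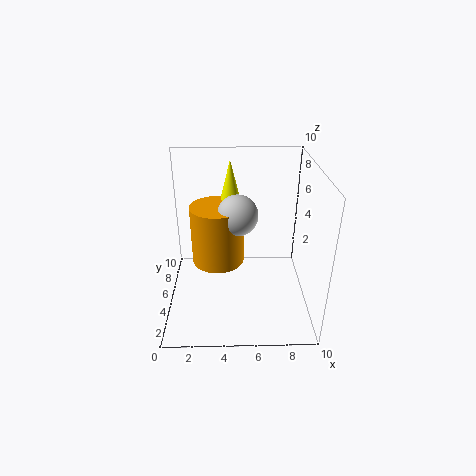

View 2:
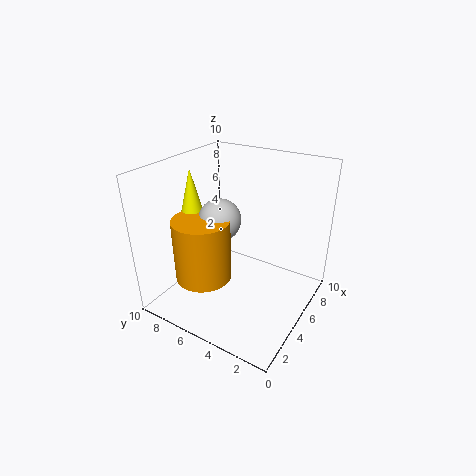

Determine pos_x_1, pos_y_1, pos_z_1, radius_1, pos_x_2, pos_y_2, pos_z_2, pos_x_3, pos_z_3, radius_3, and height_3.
pos_x_1 = 4.5; pos_y_1 = 8.5; pos_z_1 = 5.5; radius_1 = 1; pos_x_2 = 5; pos_y_2 = 6.5; pos_z_2 = 6; pos_x_3 = 3.5; pos_z_3 = 2; radius_3 = 2; height_3 = 4.5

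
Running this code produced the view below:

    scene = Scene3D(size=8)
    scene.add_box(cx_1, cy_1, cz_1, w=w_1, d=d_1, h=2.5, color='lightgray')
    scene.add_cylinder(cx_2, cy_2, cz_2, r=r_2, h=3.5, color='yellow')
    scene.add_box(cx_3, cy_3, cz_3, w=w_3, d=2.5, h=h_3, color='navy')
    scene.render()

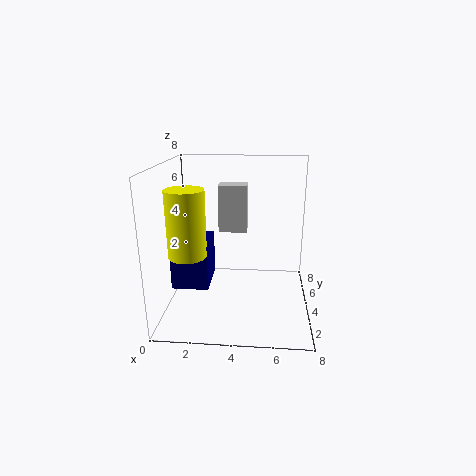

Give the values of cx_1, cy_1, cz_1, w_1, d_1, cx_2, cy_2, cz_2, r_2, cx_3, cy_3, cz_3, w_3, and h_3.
cx_1 = 3, cy_1 = 3.5, cz_1 = 4.5, w_1 = 1.5, d_1 = 1, cx_2 = 1.5, cy_2 = 2.5, cz_2 = 3.5, r_2 = 1, cx_3 = 0.5, cy_3 = 2.5, cz_3 = 1.5, w_3 = 2, h_3 = 2.5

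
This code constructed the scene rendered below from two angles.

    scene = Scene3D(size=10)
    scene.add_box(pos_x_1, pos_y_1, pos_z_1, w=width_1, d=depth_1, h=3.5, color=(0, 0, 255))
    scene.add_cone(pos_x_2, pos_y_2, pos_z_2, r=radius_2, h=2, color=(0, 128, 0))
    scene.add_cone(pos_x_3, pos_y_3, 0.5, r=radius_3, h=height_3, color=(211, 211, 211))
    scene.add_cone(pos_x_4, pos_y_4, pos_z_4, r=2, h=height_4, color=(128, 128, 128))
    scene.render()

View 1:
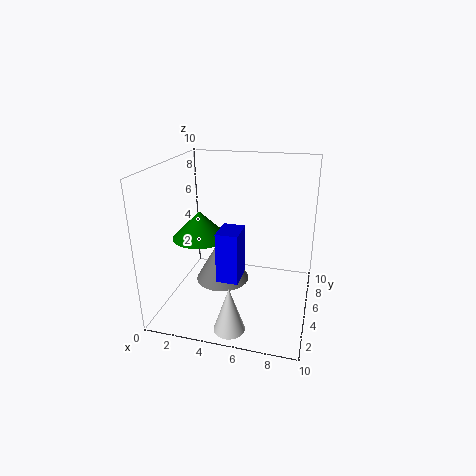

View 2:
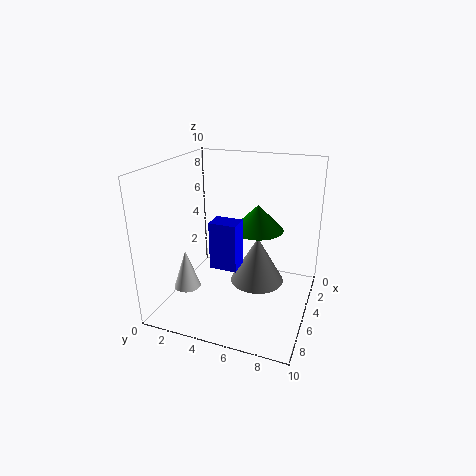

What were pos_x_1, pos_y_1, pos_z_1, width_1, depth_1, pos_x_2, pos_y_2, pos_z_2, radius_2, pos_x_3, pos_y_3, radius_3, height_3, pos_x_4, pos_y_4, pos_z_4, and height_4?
pos_x_1 = 4
pos_y_1 = 3
pos_z_1 = 2.5
width_1 = 1.5
depth_1 = 2
pos_x_2 = 2
pos_y_2 = 5.5
pos_z_2 = 4.5
radius_2 = 2
pos_x_3 = 5.5
pos_y_3 = 1
radius_3 = 1
height_3 = 3
pos_x_4 = 3.5
pos_y_4 = 6
pos_z_4 = 1
height_4 = 3.5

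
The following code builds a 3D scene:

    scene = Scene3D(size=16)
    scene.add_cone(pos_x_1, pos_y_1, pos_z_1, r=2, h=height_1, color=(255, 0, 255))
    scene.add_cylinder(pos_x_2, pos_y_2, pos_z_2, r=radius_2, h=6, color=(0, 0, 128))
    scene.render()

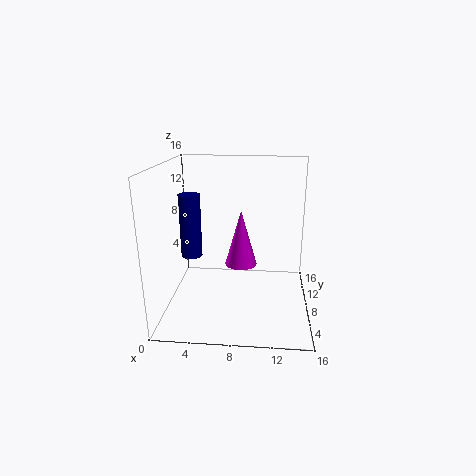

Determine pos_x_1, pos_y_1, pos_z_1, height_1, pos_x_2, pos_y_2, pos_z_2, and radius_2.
pos_x_1 = 8; pos_y_1 = 12; pos_z_1 = 3; height_1 = 7; pos_x_2 = 4; pos_y_2 = 3; pos_z_2 = 8; radius_2 = 1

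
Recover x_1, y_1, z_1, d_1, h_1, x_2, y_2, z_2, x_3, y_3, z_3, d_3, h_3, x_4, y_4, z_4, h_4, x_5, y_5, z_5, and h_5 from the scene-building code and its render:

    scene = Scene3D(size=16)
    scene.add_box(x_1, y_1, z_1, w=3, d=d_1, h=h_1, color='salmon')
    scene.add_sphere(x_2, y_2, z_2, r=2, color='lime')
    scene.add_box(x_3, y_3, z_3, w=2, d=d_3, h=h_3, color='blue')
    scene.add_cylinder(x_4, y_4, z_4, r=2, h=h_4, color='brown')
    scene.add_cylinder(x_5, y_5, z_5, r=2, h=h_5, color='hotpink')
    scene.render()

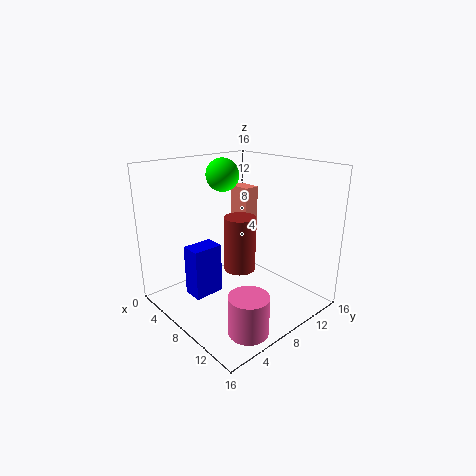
x_1 = 1; y_1 = 13; z_1 = 6; d_1 = 2; h_1 = 6; x_2 = 3; y_2 = 10; z_2 = 14; x_3 = 8; y_3 = 1; z_3 = 4; d_3 = 3; h_3 = 5; x_4 = 5; y_4 = 11; z_4 = 2; h_4 = 7; x_5 = 14; y_5 = 4; z_5 = 1; h_5 = 4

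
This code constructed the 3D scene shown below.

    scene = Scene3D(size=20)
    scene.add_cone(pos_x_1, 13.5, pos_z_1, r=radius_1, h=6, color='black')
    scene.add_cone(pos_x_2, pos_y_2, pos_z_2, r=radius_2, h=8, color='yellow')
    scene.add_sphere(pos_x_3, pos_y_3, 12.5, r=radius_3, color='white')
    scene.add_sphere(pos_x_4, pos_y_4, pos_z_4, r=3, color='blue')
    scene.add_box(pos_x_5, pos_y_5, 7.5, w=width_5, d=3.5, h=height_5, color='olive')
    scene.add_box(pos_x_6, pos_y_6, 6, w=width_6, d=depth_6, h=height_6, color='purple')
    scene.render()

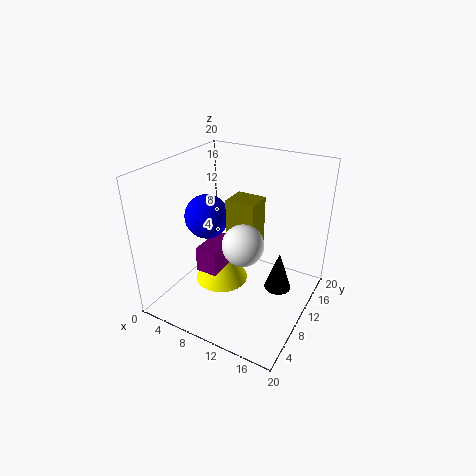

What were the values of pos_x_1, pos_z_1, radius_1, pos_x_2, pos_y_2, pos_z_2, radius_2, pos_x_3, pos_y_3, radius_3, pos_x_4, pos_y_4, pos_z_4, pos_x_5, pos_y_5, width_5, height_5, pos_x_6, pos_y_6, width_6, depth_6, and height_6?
pos_x_1 = 15, pos_z_1 = 1, radius_1 = 2, pos_x_2 = 6.5, pos_y_2 = 11, pos_z_2 = 1.5, radius_2 = 4, pos_x_3 = 13.5, pos_y_3 = 5, radius_3 = 2.5, pos_x_4 = 6, pos_y_4 = 8.5, pos_z_4 = 13, pos_x_5 = 9, pos_y_5 = 8.5, width_5 = 4, height_5 = 8.5, pos_x_6 = 6, pos_y_6 = 5.5, width_6 = 3, depth_6 = 5.5, height_6 = 3.5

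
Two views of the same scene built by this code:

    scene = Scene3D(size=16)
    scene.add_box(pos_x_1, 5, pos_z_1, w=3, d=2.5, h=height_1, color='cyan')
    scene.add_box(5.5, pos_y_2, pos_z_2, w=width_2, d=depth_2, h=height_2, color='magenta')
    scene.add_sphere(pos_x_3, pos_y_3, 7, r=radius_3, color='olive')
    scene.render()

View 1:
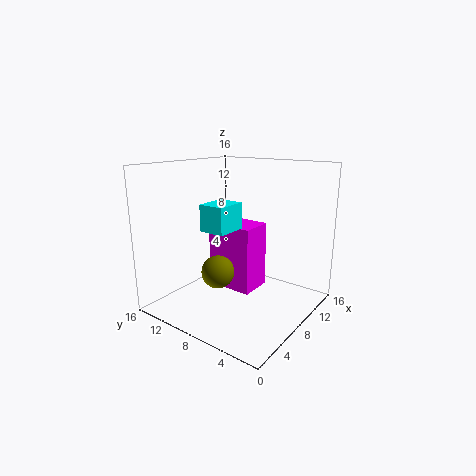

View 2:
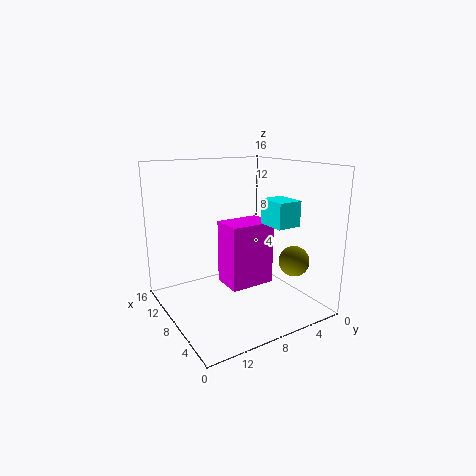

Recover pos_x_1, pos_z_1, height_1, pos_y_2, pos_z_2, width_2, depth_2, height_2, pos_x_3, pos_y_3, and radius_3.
pos_x_1 = 1.5, pos_z_1 = 10.5, height_1 = 2.5, pos_y_2 = 5, pos_z_2 = 3, width_2 = 3.5, depth_2 = 5, height_2 = 7, pos_x_3 = 1.5, pos_y_3 = 5.5, radius_3 = 1.5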